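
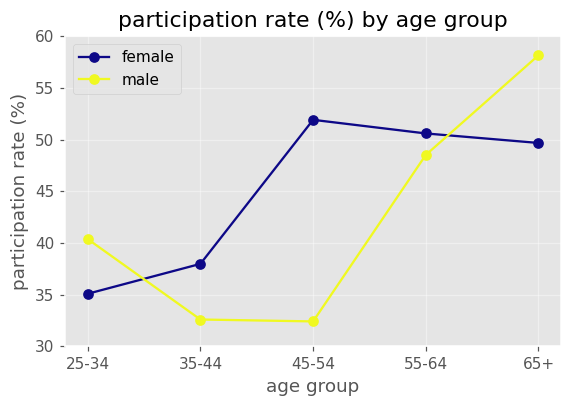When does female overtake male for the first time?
25-34: female ≈ 35 vs male ≈ 40 (not yet); 35-44: female ≈ 40 vs male ≈ 35 (first crossover).

35-44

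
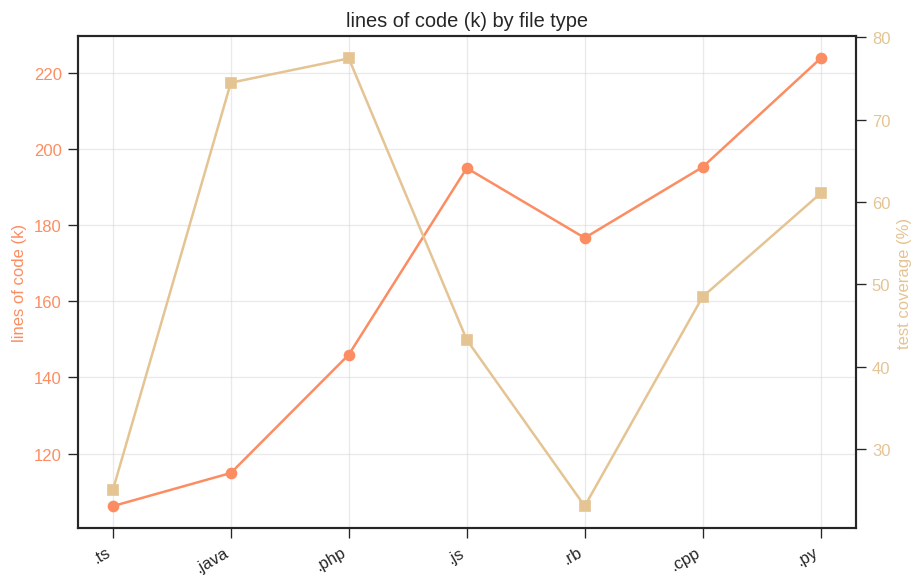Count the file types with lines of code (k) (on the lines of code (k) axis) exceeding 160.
4

Above 160: .js, .rb, .cpp, .py.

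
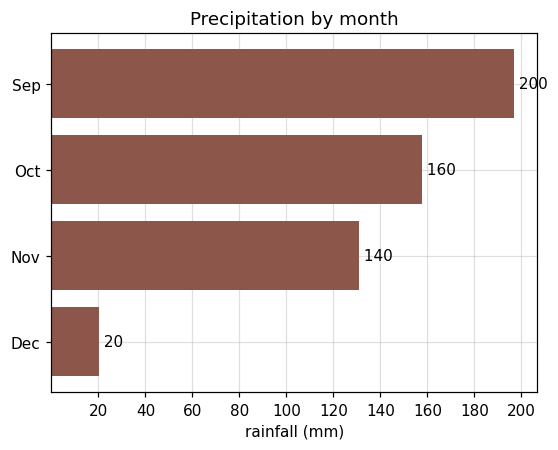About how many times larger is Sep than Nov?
≈ 1.43×

Sep ≈ 200, Nov ≈ 140; 200/140 ≈ 1.43.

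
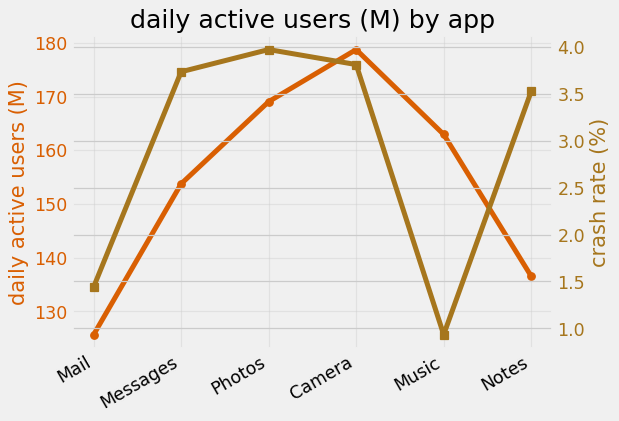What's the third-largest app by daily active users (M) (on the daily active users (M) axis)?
Top 4 (on the daily active users (M) axis): Camera ≈ 180, Photos ≈ 170, Music ≈ 165, Messages ≈ 155.

Music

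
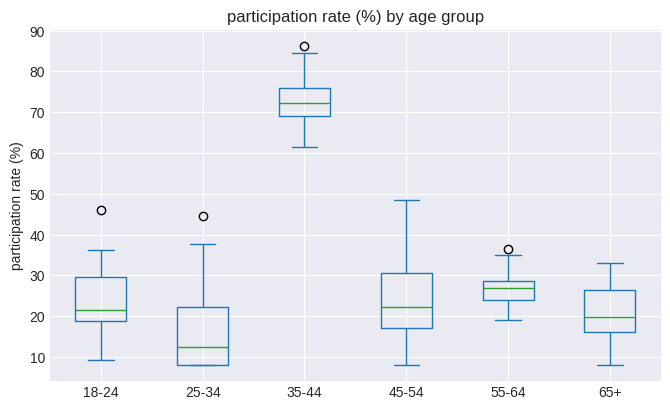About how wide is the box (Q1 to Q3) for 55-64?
≈ 5

Q3 ≈ 30, Q1 ≈ 25; IQR ≈ 5.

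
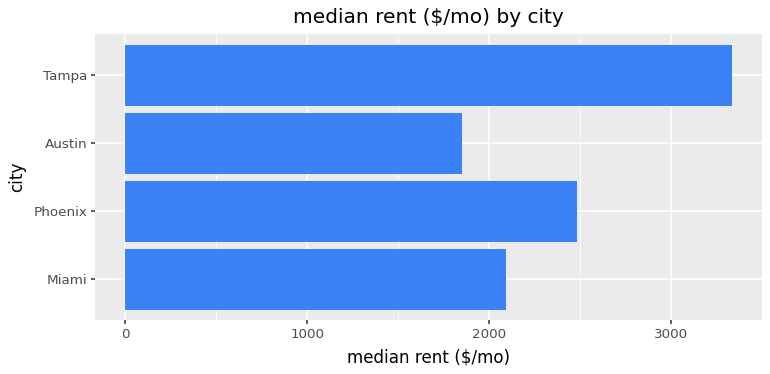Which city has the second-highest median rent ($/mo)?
Phoenix

Top 3: Tampa ≈ 3500, Phoenix ≈ 2500, Miami ≈ 2000.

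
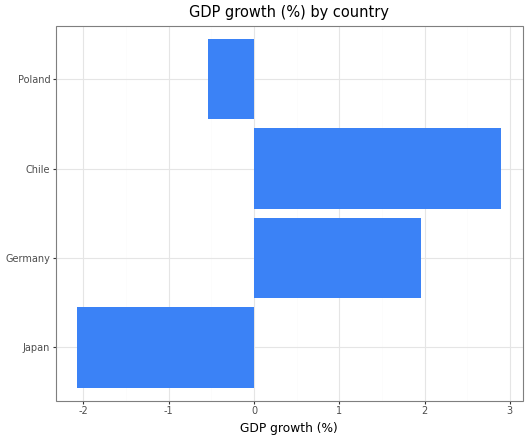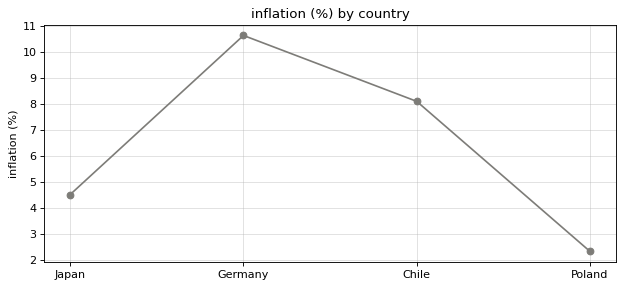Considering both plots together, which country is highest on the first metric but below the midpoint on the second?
Poland

Chart 2 median inflation (%) ≈ 6; below-median countries: Japan, Poland. Among those, Poland has the highest GDP growth (%) (≈ -0.5).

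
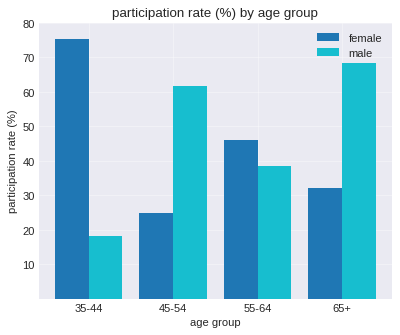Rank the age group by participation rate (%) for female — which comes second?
Top 3 for female: 35-44 ≈ 80, 55-64 ≈ 50, 65+ ≈ 30.

55-64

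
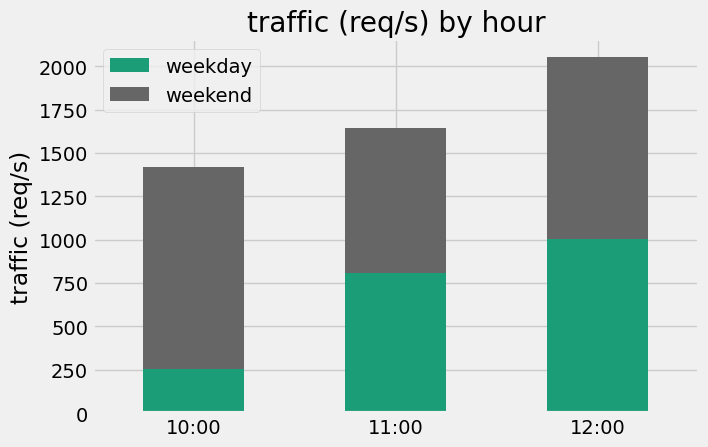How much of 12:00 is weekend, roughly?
weekend top ≈ 2000, bottom ≈ 1000; segment ≈ 1000.

≈ 1000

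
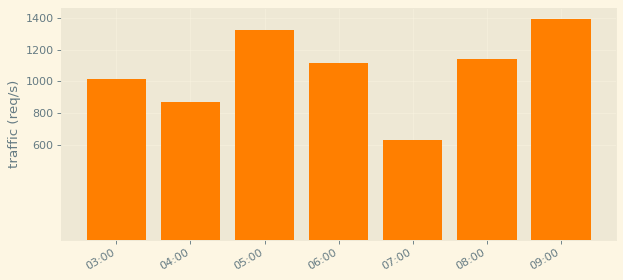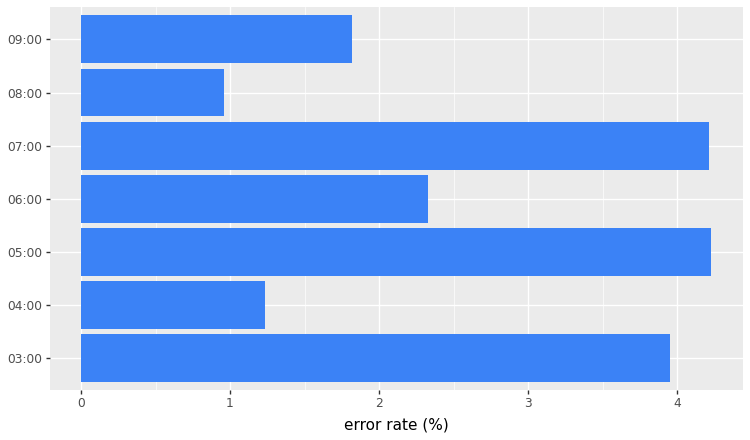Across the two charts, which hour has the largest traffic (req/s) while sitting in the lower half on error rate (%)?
09:00

Chart 2 median error rate (%) ≈ 2.5; below-median hours: 04:00, 08:00, 09:00. Among those, 09:00 has the highest traffic (req/s) (≈ 1400).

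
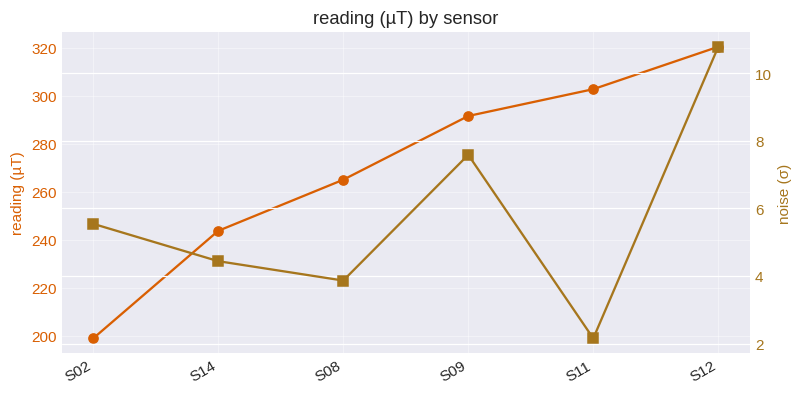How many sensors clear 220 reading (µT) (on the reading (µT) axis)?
Above 220: S14, S08, S09, S11, S12.

5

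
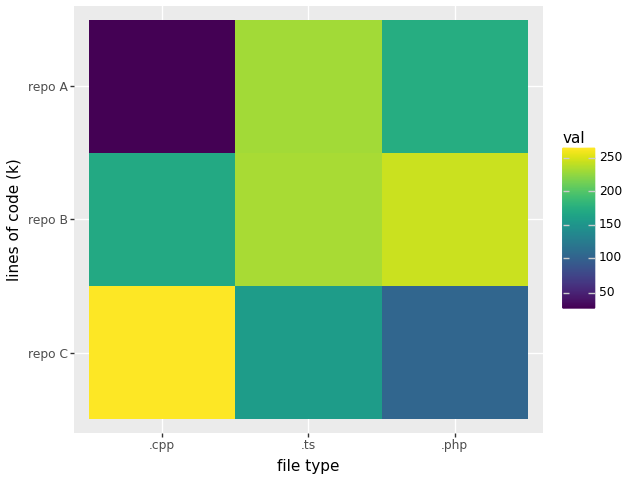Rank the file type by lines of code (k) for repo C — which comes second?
Top 3 for repo C: .cpp ≈ 260, .ts ≈ 160, .php ≈ 100.

.ts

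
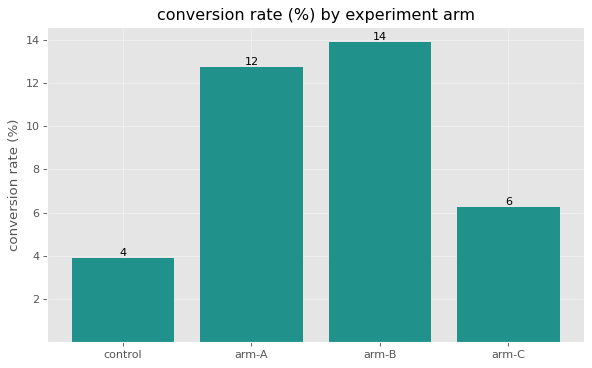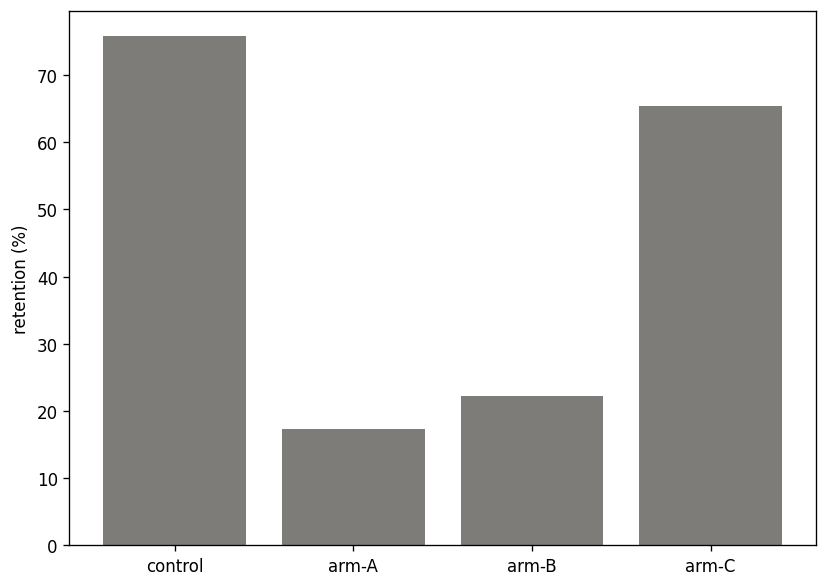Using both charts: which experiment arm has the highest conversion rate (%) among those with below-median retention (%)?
Chart 2 median retention (%) ≈ 40; below-median experiment arms: arm-A, arm-B. Among those, arm-B has the highest conversion rate (%) (≈ 14).

arm-B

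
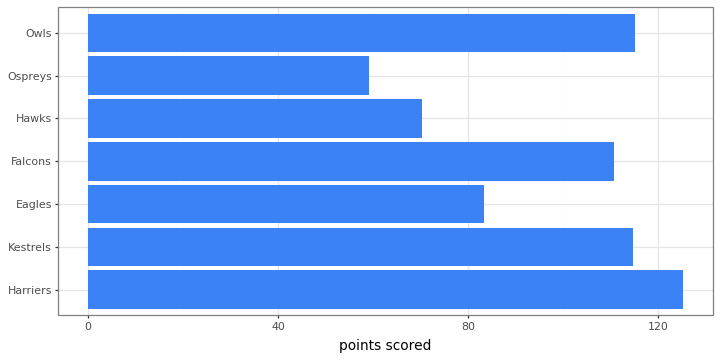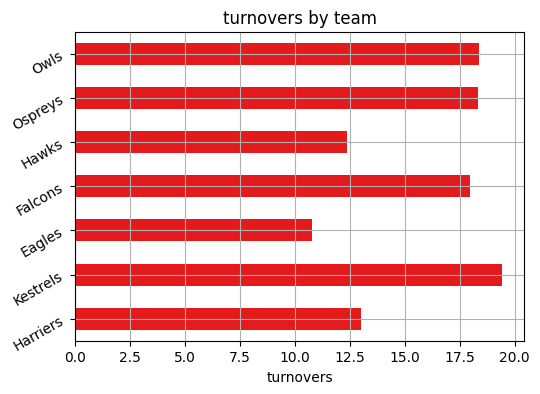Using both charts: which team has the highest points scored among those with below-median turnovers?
Harriers

Chart 2 median turnovers ≈ 18; below-median teams: Harriers, Eagles, Hawks. Among those, Harriers has the highest points scored (≈ 120).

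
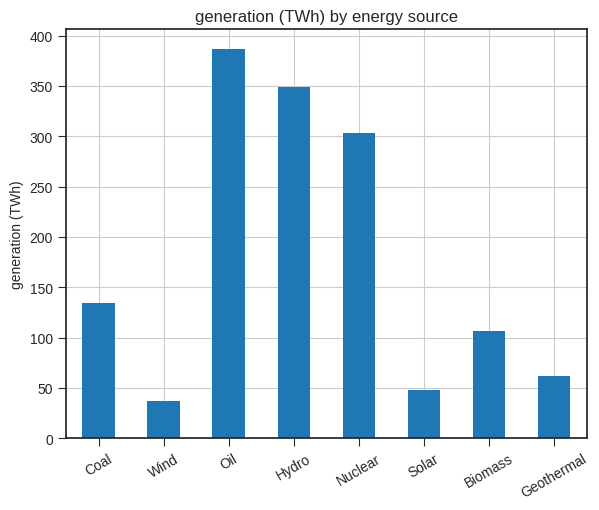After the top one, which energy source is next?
Top 3: Oil ≈ 400, Hydro ≈ 350, Nuclear ≈ 300.

Hydro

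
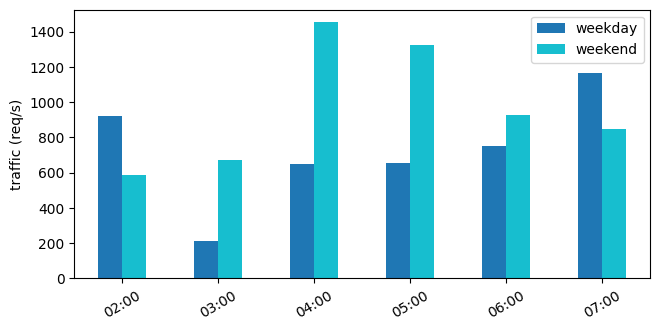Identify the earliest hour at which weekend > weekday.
02:00: weekend ≈ 600 vs weekday ≈ 1000 (not yet); 03:00: weekend ≈ 600 vs weekday ≈ 200 (first crossover).

03:00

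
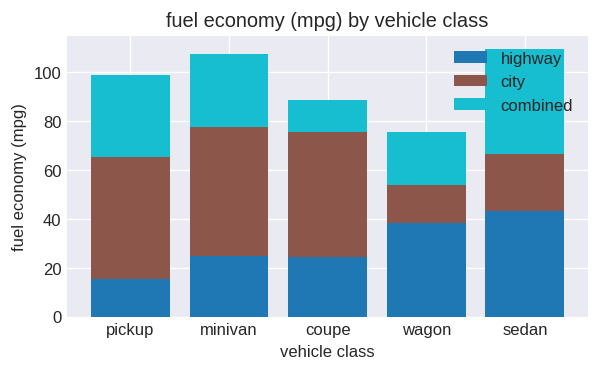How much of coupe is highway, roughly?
highway top ≈ 20, bottom ≈ 0; segment ≈ 20.

≈ 20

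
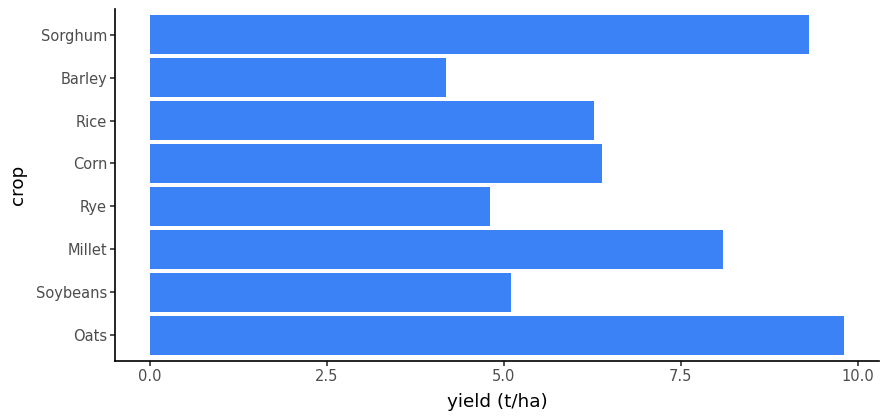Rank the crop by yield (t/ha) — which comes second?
Sorghum

Top 3: Oats ≈ 10, Sorghum ≈ 9, Millet ≈ 8.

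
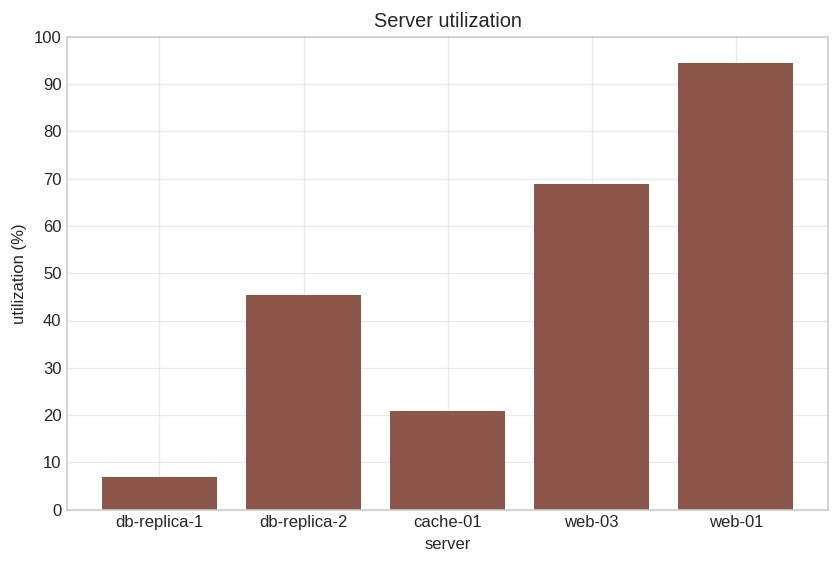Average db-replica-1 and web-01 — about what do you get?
≈ 50

(10 + 90) / 2 ≈ 50.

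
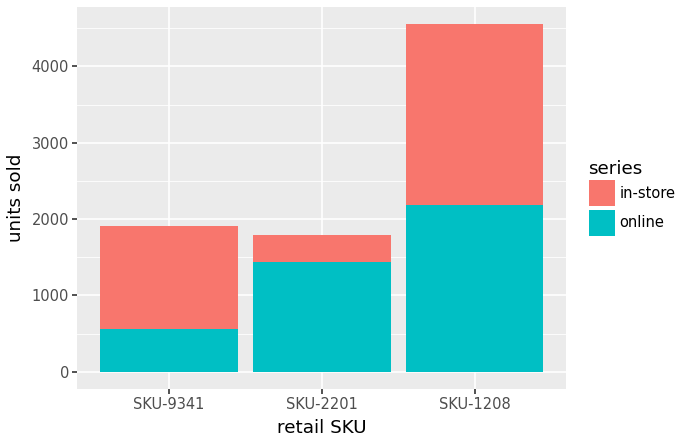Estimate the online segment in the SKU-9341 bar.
online top ≈ 500, bottom ≈ 0; segment ≈ 500.

≈ 500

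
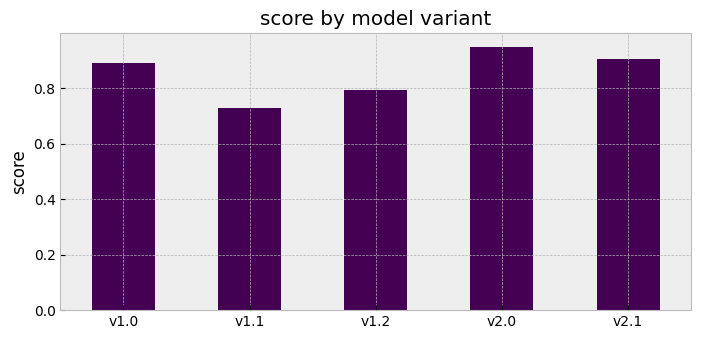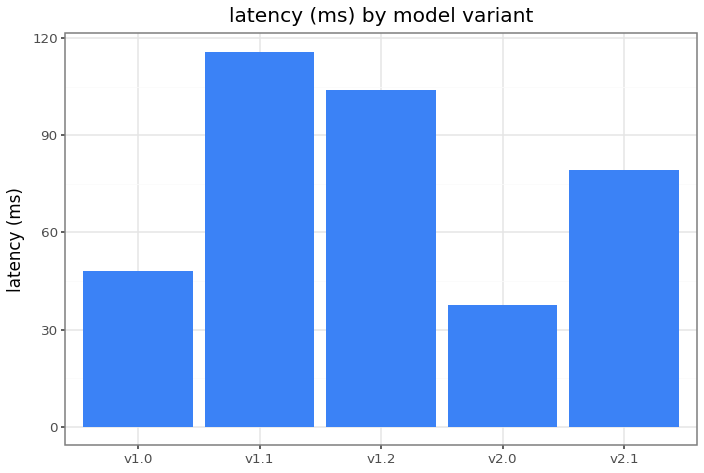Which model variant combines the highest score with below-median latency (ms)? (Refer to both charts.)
Chart 2 median latency (ms) ≈ 80; below-median model variants: v1.0, v2.0. Among those, v2.0 has the highest score (≈ 1).

v2.0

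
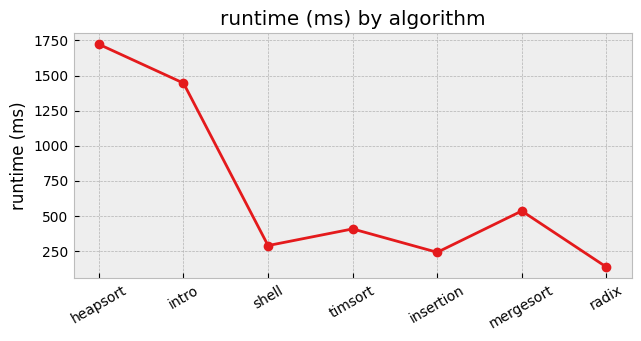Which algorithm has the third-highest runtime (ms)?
mergesort

Top 4: heapsort ≈ 1800, intro ≈ 1400, mergesort ≈ 600, timsort ≈ 400.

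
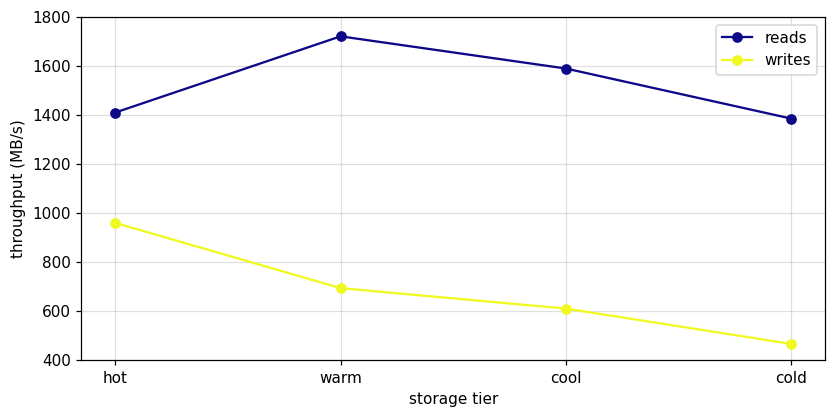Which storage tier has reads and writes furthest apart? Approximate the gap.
warm: reads ≈ 1800, writes ≈ 600 → gap ≈ 1200. Next-largest (cool) is only ≈ 1000.

warm, ≈ 1200 MB/s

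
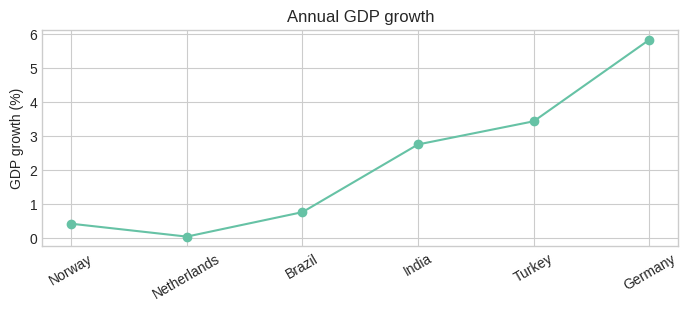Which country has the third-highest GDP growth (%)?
India

Top 4: Germany ≈ 6.0, Turkey ≈ 3.5, India ≈ 3.0, Brazil ≈ 1.0.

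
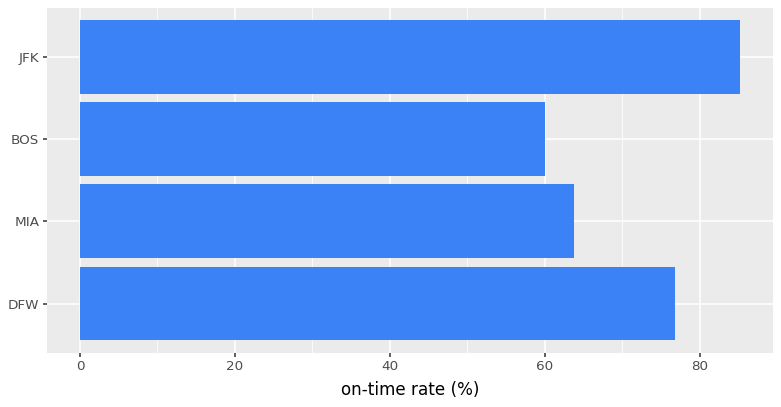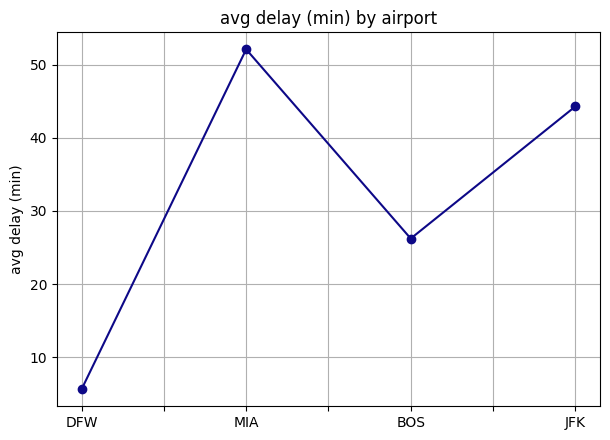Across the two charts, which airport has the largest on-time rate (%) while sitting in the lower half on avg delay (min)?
DFW

Chart 2 median avg delay (min) ≈ 35; below-median airports: DFW, BOS. Among those, DFW has the highest on-time rate (%) (≈ 80).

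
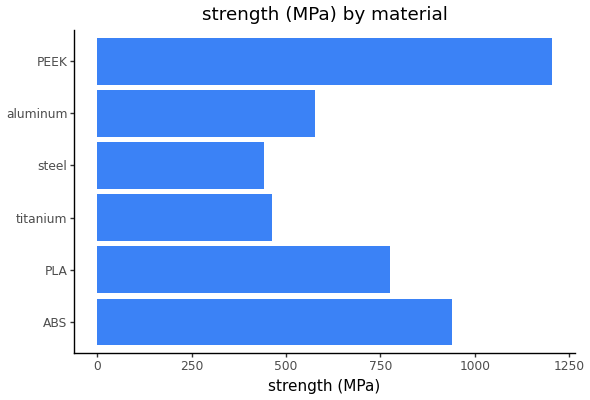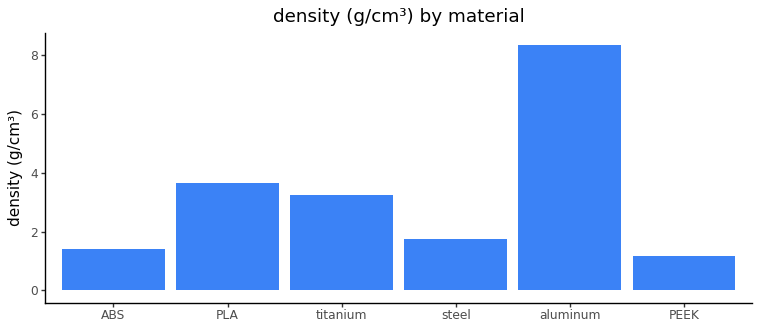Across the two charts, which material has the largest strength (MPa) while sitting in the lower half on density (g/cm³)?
PEEK

Chart 2 median density (g/cm³) ≈ 2; below-median materials: ABS, steel, PEEK. Among those, PEEK has the highest strength (MPa) (≈ 1200).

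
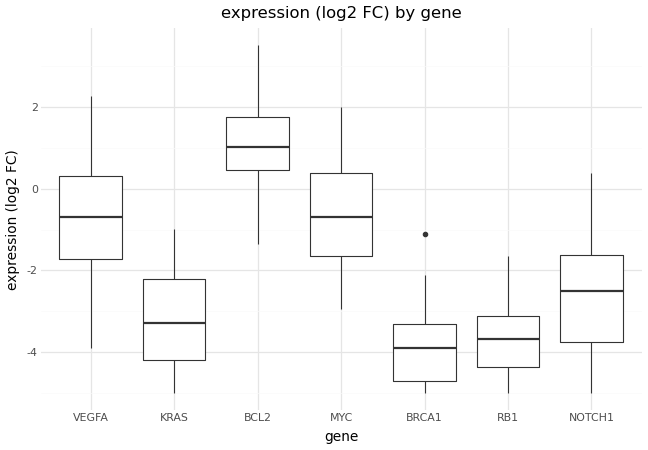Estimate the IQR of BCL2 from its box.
Q3 ≈ 2.0, Q1 ≈ 0.5; IQR ≈ 1.5.

≈ 1.5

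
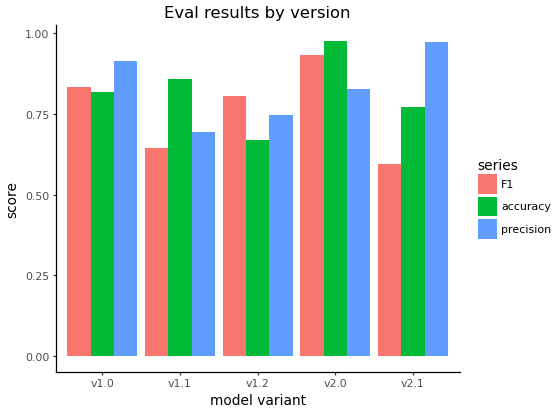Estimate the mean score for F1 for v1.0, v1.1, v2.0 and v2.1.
≈ 0.73

(0.8 + 0.6 + 0.9 + 0.6) / 4 ≈ 0.73.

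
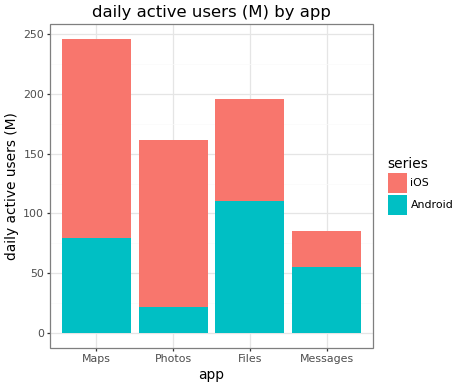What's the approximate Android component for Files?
Android top ≈ 100, bottom ≈ 0; segment ≈ 100.

≈ 100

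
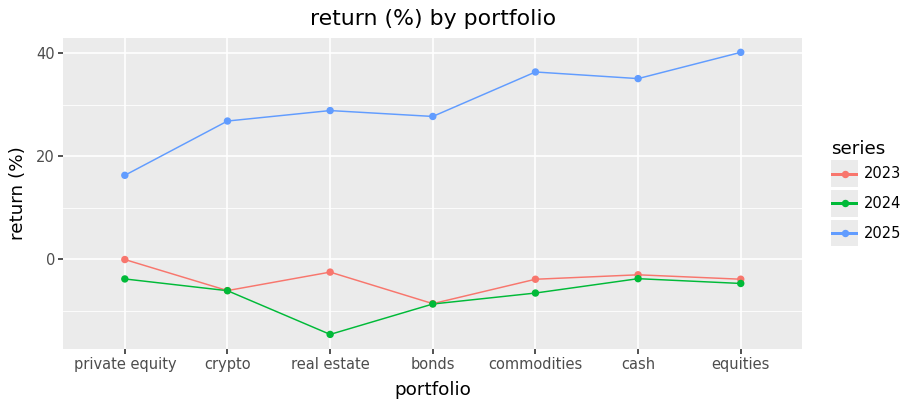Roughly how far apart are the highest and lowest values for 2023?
Max private equity ≈ 0, min bonds ≈ -10; range ≈ 10.

≈ 10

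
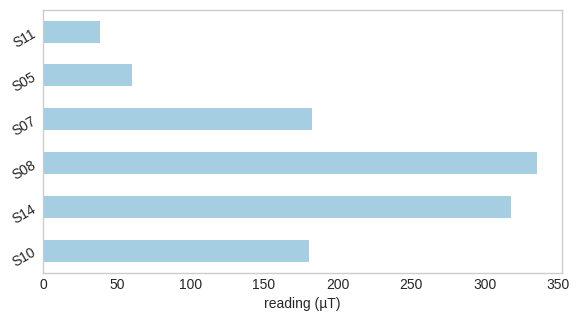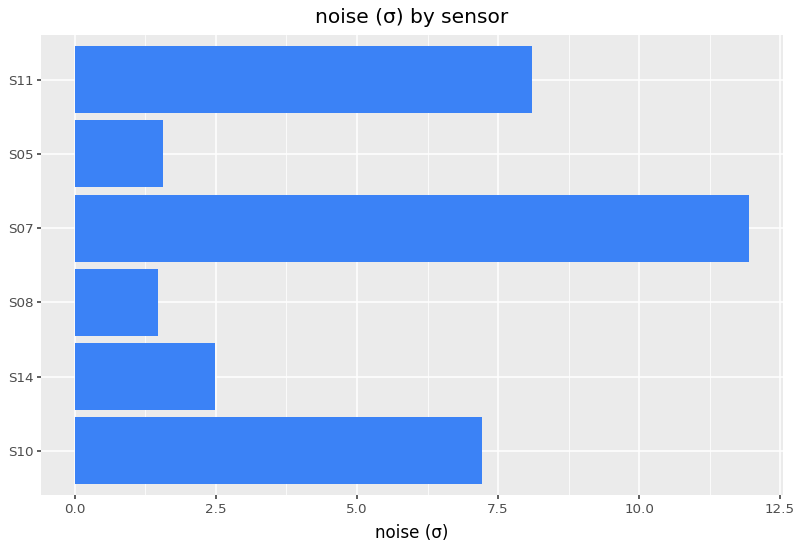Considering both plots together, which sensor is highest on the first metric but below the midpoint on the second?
Chart 2 median noise (σ) ≈ 4; below-median sensors: S14, S08, S05. Among those, S08 has the highest reading (µT) (≈ 350).

S08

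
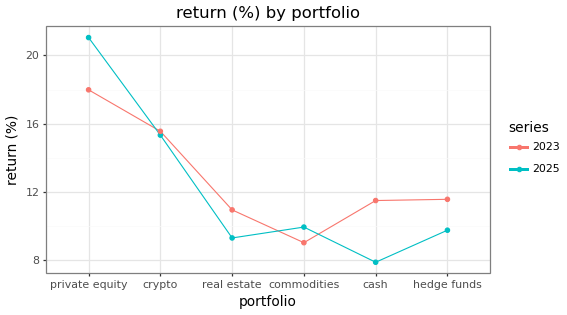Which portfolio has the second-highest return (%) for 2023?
crypto

Top 3 for 2023: private equity ≈ 18, crypto ≈ 16, hedge funds ≈ 12.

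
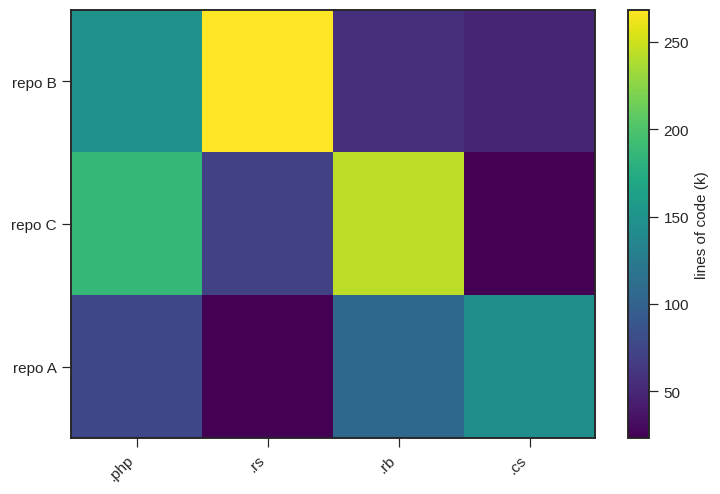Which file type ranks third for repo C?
Top 4 for repo C: .rb ≈ 250, .php ≈ 175, .rs ≈ 75, .cs ≈ 25.

.rs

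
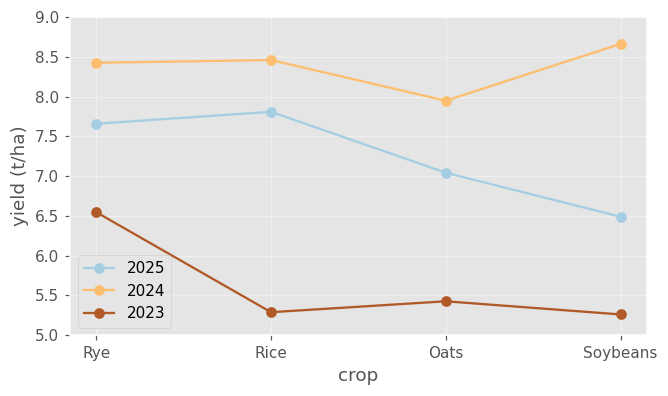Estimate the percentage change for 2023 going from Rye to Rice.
Rye ≈ 6.5, Rice ≈ 5.5; (5.5 − 6.5) / 6.5 ≈ -15.4%.

≈ -15.4%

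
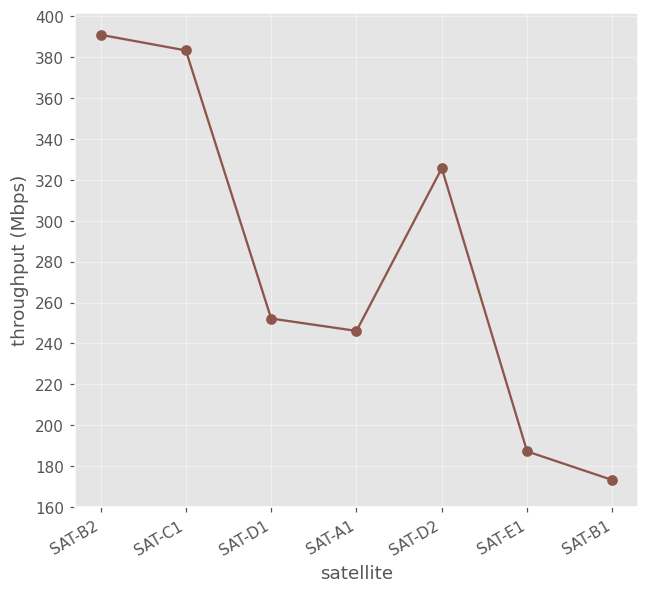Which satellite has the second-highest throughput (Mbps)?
Top 3: SAT-B2 ≈ 400, SAT-C1 ≈ 380, SAT-D2 ≈ 320.

SAT-C1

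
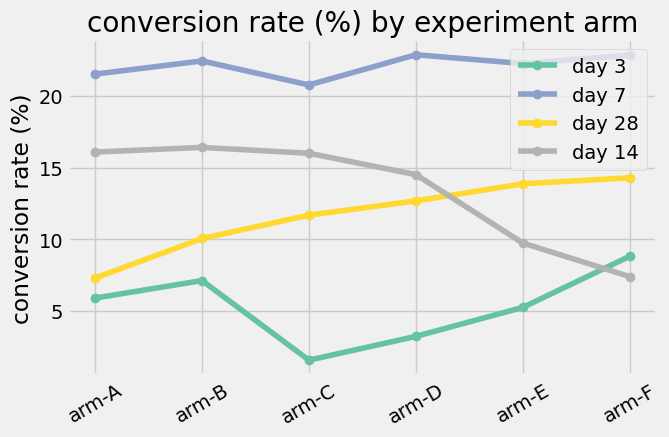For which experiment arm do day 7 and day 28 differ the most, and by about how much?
arm-A: day 7 ≈ 22, day 28 ≈ 8 → gap ≈ 14. Next-largest (arm-B) is only ≈ 12.

arm-A, ≈ 14 %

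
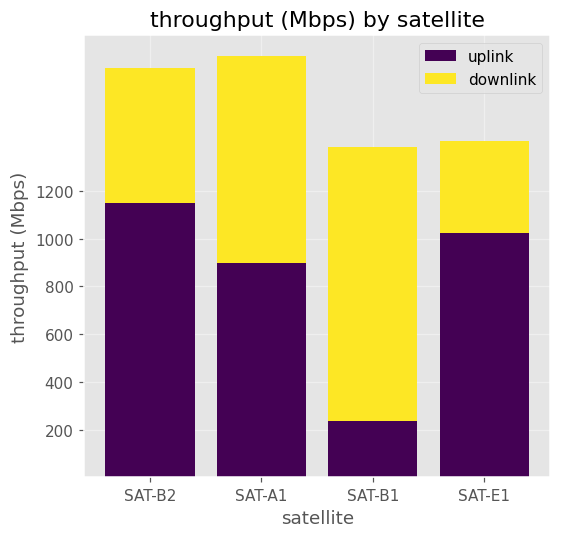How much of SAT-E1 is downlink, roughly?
downlink top ≈ 1400, bottom ≈ 1000; segment ≈ 400.

≈ 400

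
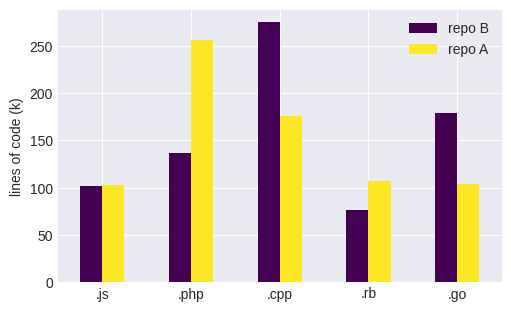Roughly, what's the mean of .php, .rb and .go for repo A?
(250 + 100 + 100) / 3 ≈ 150.

≈ 150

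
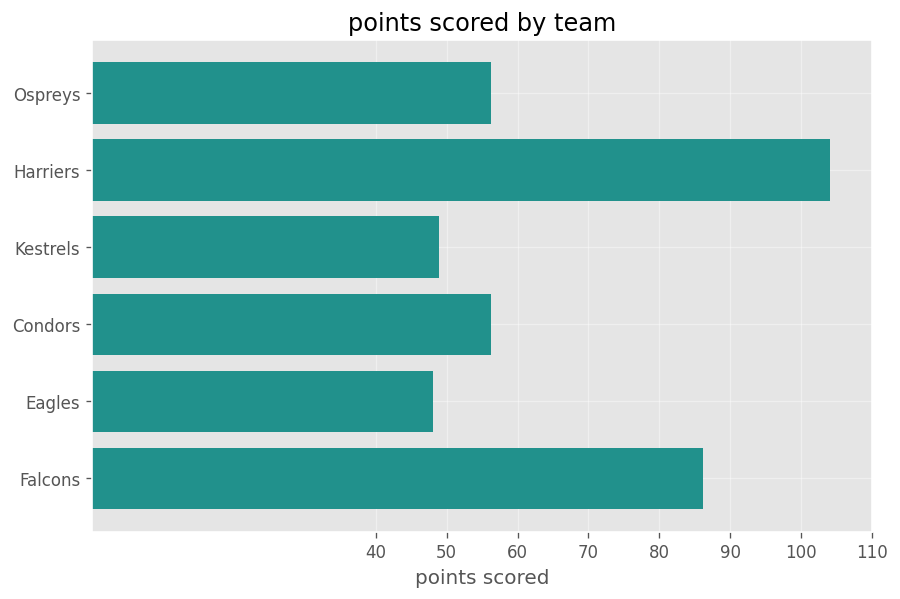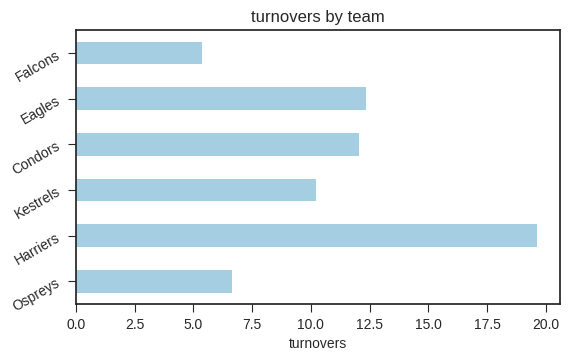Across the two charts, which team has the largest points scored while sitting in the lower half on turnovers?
Falcons

Chart 2 median turnovers ≈ 12; below-median teams: Ospreys, Kestrels, Falcons. Among those, Falcons has the highest points scored (≈ 90).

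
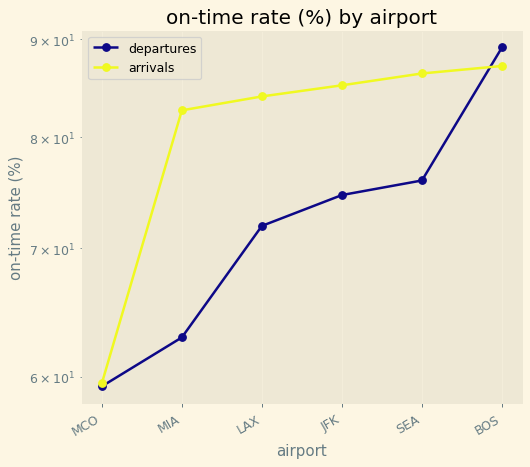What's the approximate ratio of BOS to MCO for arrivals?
≈ 1.42×

BOS ≈ 85, MCO ≈ 60; 85/60 ≈ 1.42.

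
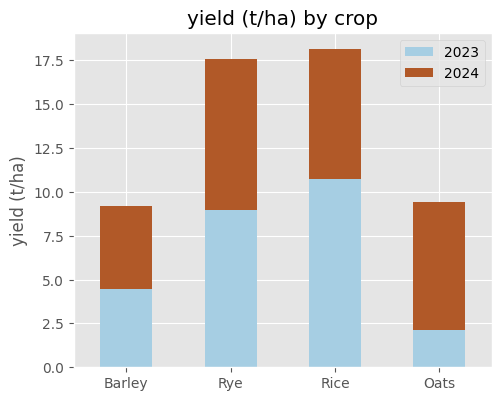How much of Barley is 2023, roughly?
2023 top ≈ 4, bottom ≈ 0; segment ≈ 4.

≈ 4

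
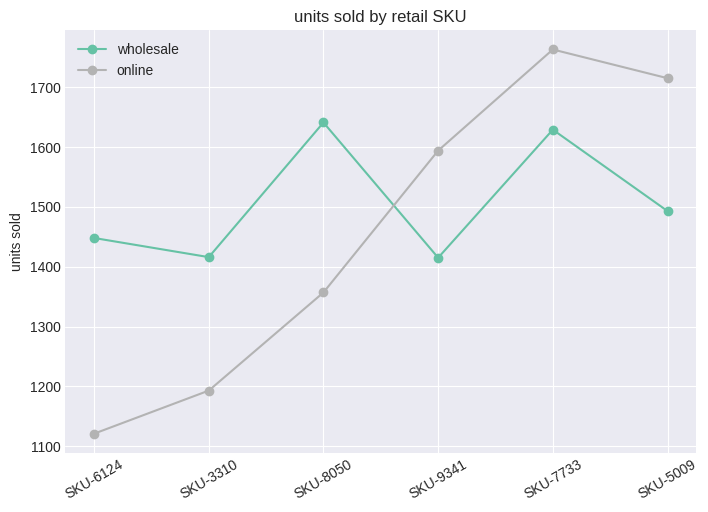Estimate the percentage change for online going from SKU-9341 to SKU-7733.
≈ +12.5%

SKU-9341 ≈ 1600, SKU-7733 ≈ 1800; (1800 − 1600) / 1600 ≈ +12.5%.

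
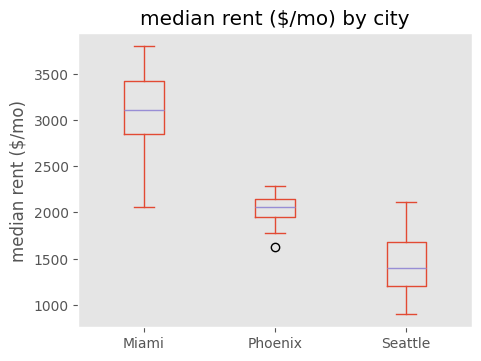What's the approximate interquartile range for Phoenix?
≈ 200

Q3 ≈ 2200, Q1 ≈ 2000; IQR ≈ 200.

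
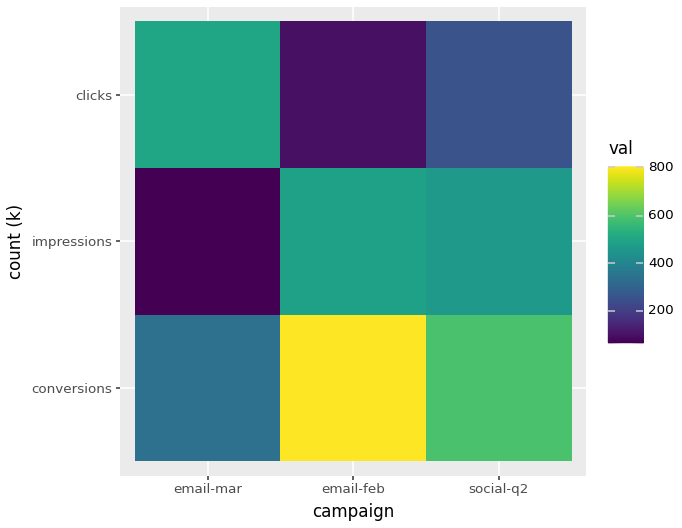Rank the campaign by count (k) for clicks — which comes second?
social-q2

Top 3 for clicks: email-mar ≈ 500, social-q2 ≈ 300, email-feb ≈ 100.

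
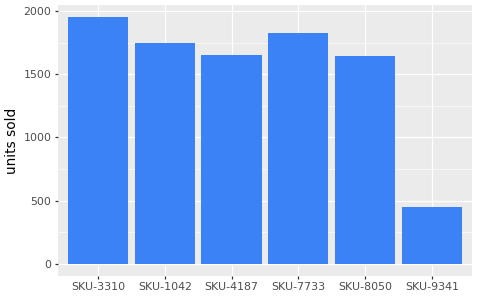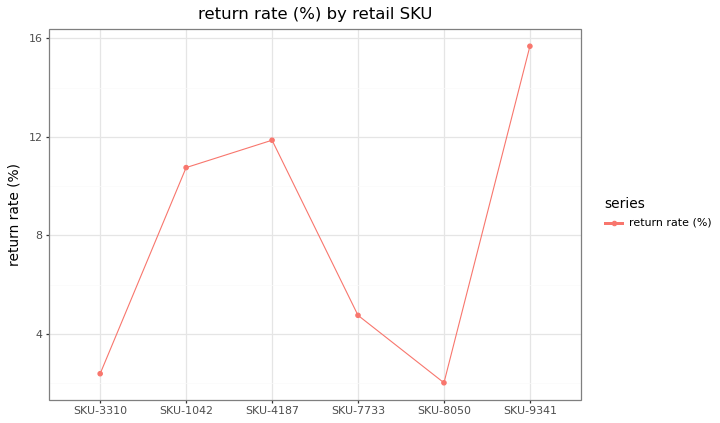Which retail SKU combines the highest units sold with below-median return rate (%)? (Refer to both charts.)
Chart 2 median return rate (%) ≈ 8; below-median retail SKUs: SKU-3310, SKU-7733, SKU-8050. Among those, SKU-3310 has the highest units sold (≈ 2000).

SKU-3310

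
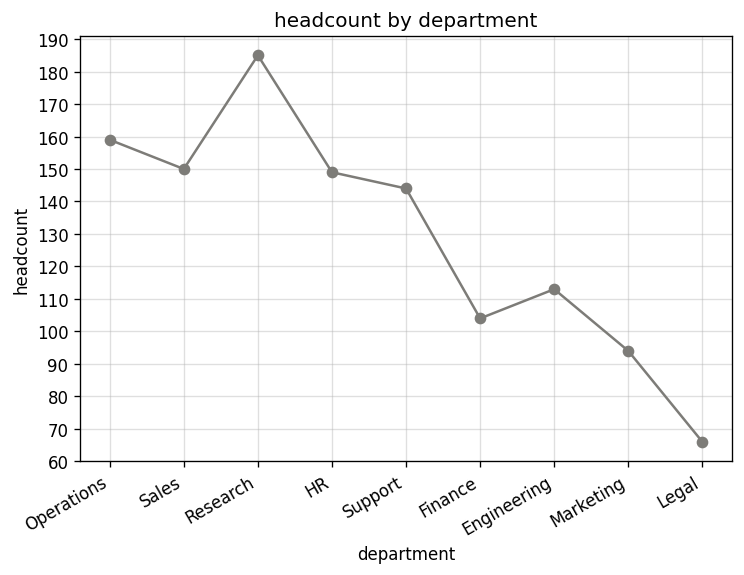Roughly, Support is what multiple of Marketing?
≈ 1.56×

Support ≈ 140, Marketing ≈ 90; 140/90 ≈ 1.56.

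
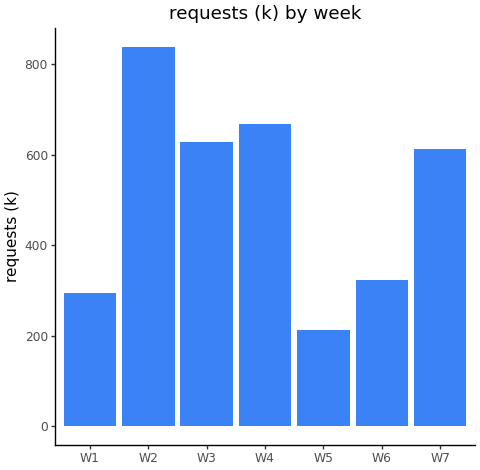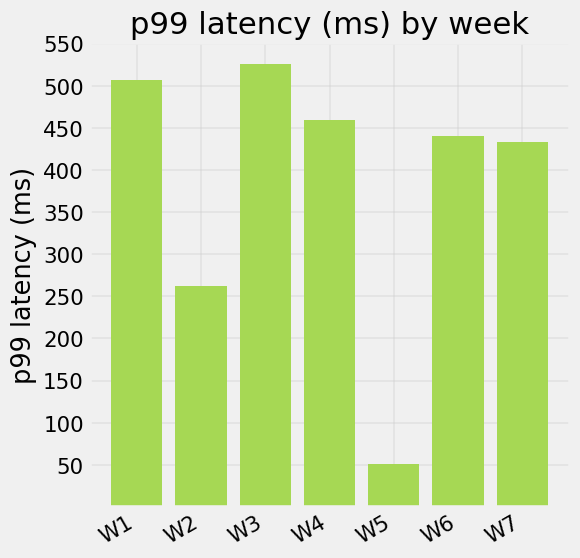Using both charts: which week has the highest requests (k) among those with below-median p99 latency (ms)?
Chart 2 median p99 latency (ms) ≈ 450; below-median weeks: W2, W5, W7. Among those, W2 has the highest requests (k) (≈ 800).

W2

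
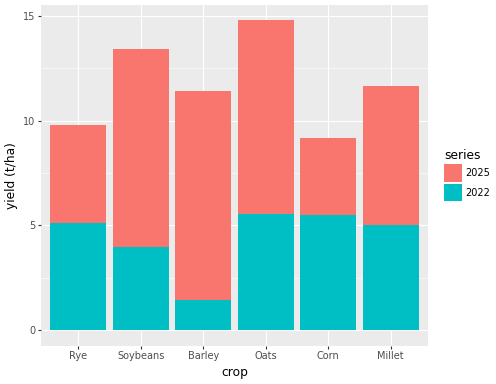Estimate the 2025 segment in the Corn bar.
≈ 4

2025 top ≈ 10, bottom ≈ 6; segment ≈ 4.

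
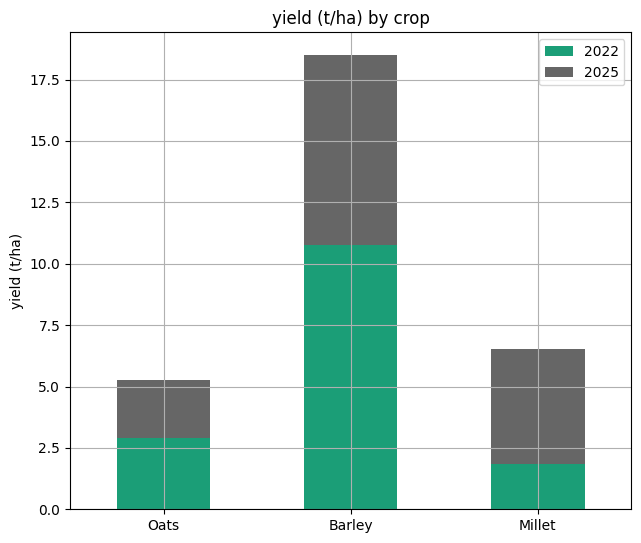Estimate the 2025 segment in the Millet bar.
2025 top ≈ 6, bottom ≈ 2; segment ≈ 4.

≈ 4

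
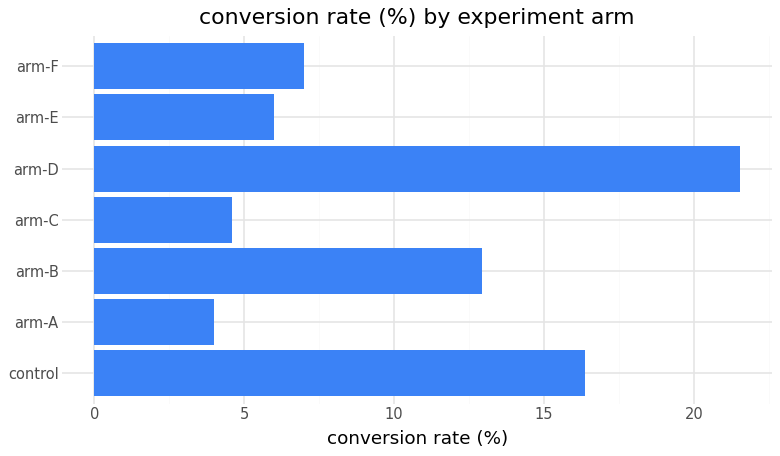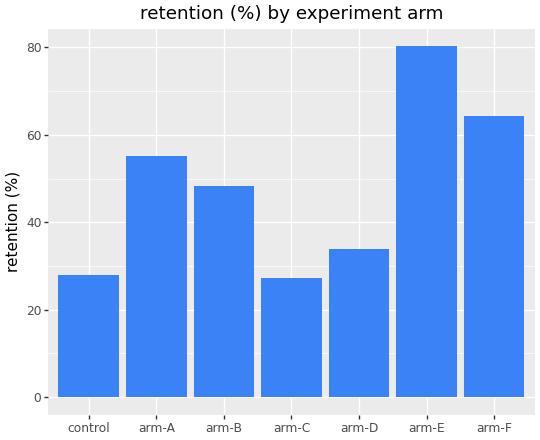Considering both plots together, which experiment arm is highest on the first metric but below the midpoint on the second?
Chart 2 median retention (%) ≈ 50; below-median experiment arms: control, arm-C, arm-D. Among those, arm-D has the highest conversion rate (%) (≈ 22).

arm-D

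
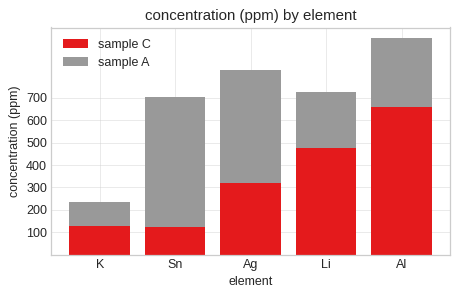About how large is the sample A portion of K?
sample A top ≈ 200, bottom ≈ 100; segment ≈ 100.

≈ 100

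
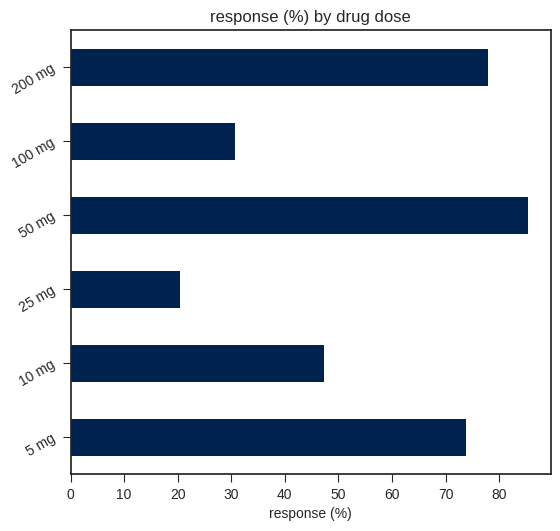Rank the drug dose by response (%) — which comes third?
Top 4: 50 mg ≈ 90, 200 mg ≈ 80, 5 mg ≈ 70, 10 mg ≈ 50.

5 mg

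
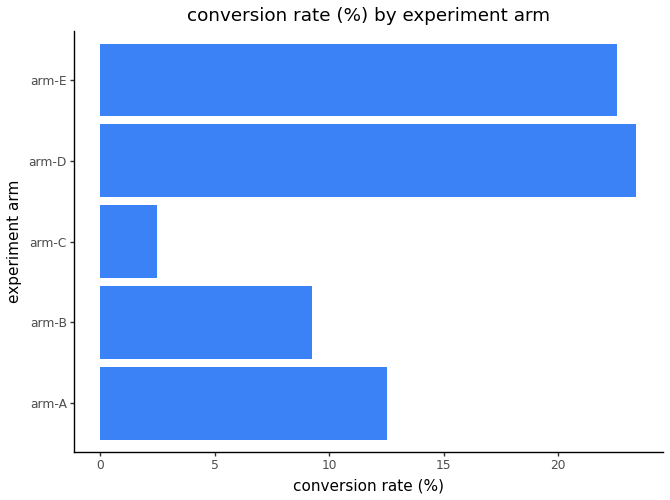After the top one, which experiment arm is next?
arm-E

Top 3: arm-D ≈ 24, arm-E ≈ 22, arm-A ≈ 12.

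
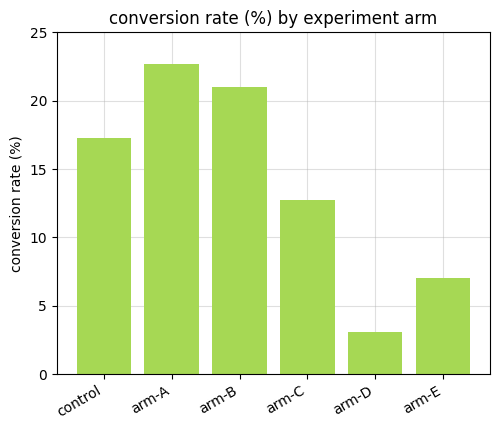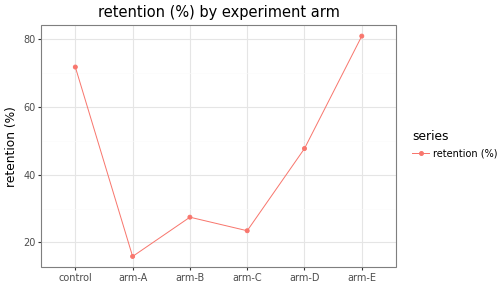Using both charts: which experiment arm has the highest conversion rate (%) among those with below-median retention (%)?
arm-A

Chart 2 median retention (%) ≈ 40; below-median experiment arms: arm-A, arm-B, arm-C. Among those, arm-A has the highest conversion rate (%) (≈ 25).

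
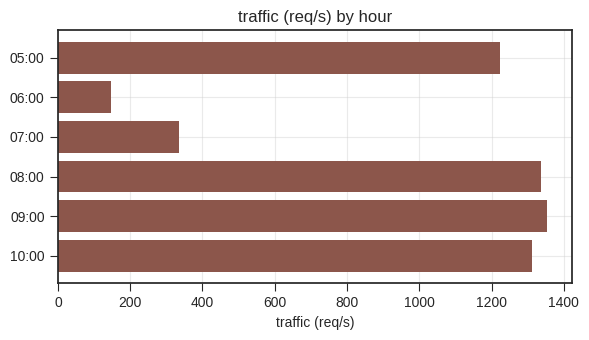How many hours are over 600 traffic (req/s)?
Above 600: 05:00, 08:00, 09:00, 10:00.

4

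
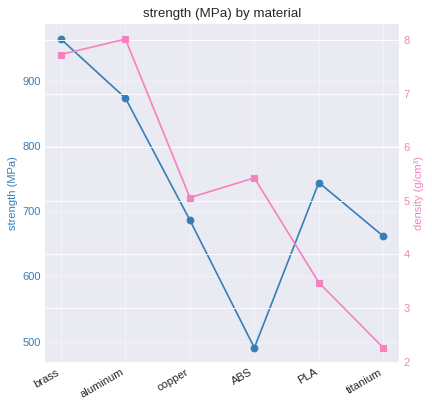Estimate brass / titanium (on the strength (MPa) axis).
brass ≈ 950, titanium ≈ 650; 950/650 ≈ 1.46.

≈ 1.46×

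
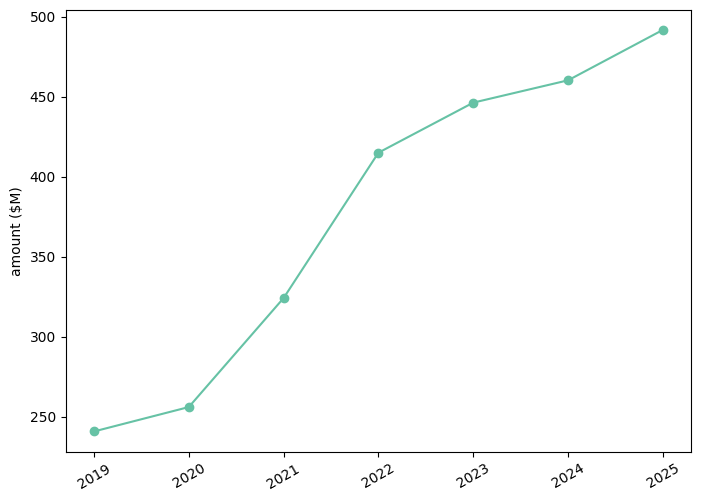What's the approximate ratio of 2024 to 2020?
≈ 1.8×

2024 ≈ 450, 2020 ≈ 250; 450/250 ≈ 1.8.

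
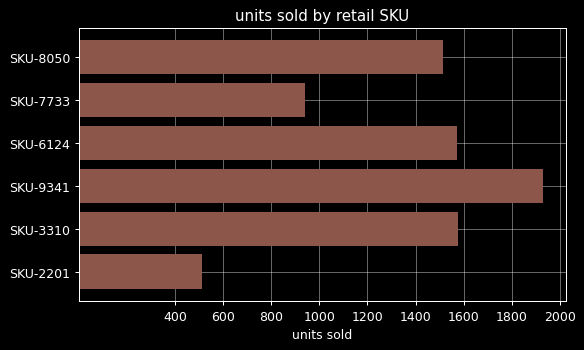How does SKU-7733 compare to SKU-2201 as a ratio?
SKU-7733 ≈ 1000, SKU-2201 ≈ 600; 1000/600 ≈ 1.67.

≈ 1.67×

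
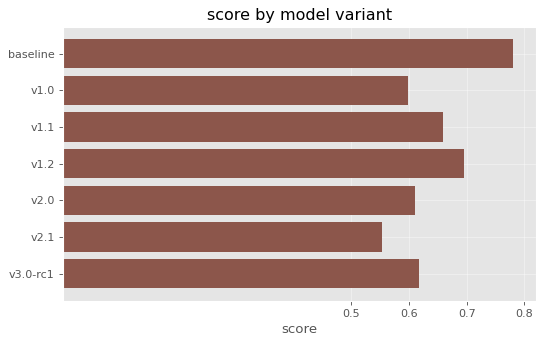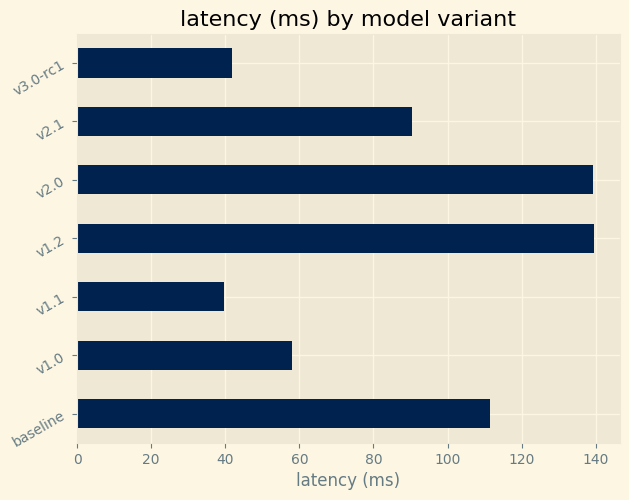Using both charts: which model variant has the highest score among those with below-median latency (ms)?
Chart 2 median latency (ms) ≈ 100; below-median model variants: v1.0, v1.1, v3.0-rc1. Among those, v1.1 has the highest score (≈ 0.7).

v1.1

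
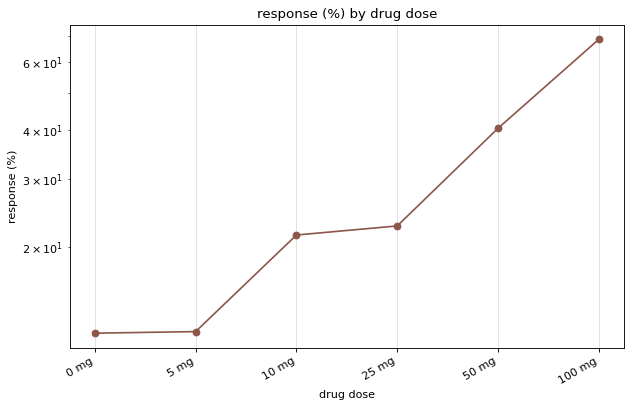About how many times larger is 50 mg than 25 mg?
50 mg ≈ 40, 25 mg ≈ 25; 40/25 ≈ 1.6.

≈ 1.6×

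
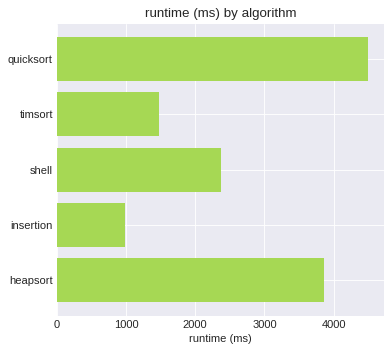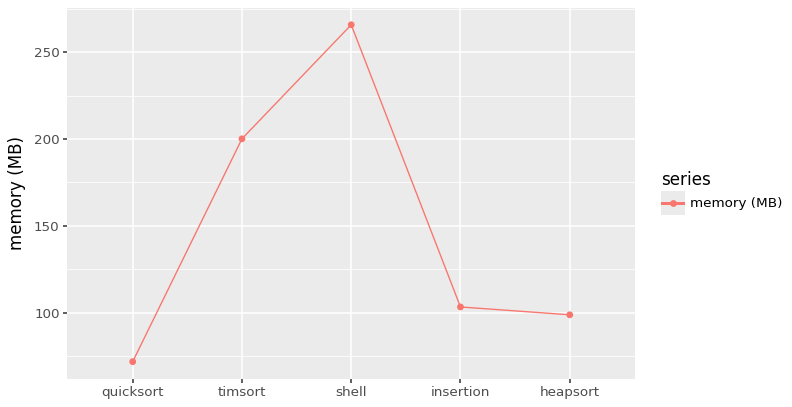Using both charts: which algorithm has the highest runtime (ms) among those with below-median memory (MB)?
quicksort

Chart 2 median memory (MB) ≈ 100; below-median algorithms: quicksort, heapsort. Among those, quicksort has the highest runtime (ms) (≈ 4500).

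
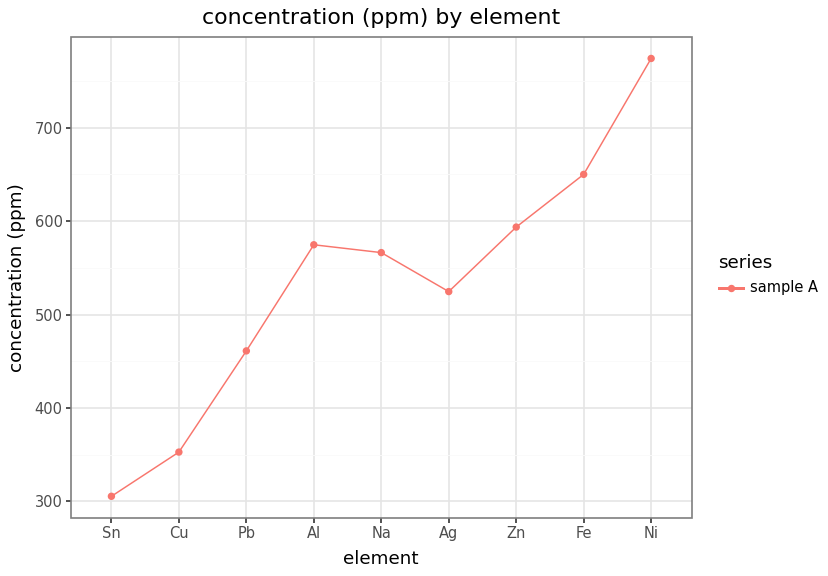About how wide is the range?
≈ 450

Max Ni ≈ 750, min Sn ≈ 300; range ≈ 450.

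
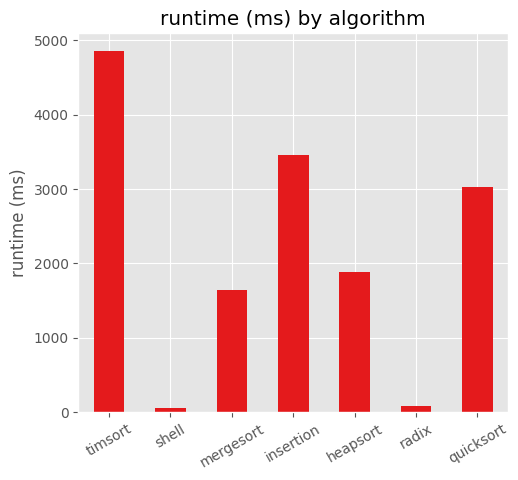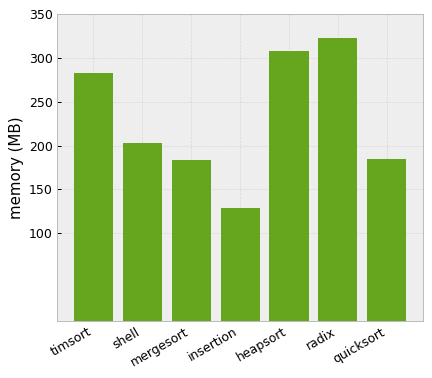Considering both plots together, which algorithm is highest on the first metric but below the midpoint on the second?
Chart 2 median memory (MB) ≈ 200; below-median algorithms: mergesort, insertion, quicksort. Among those, insertion has the highest runtime (ms) (≈ 3500).

insertion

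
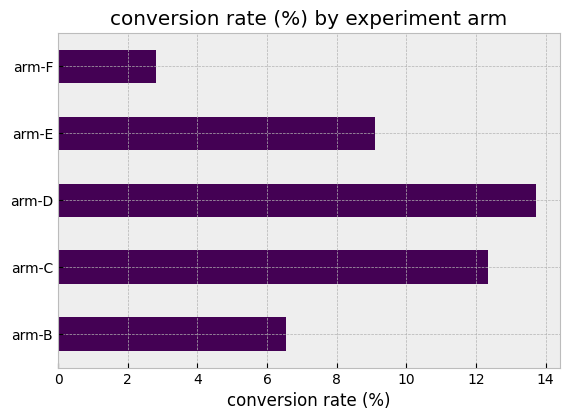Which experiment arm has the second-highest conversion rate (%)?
arm-C

Top 3: arm-D ≈ 14, arm-C ≈ 12, arm-E ≈ 10.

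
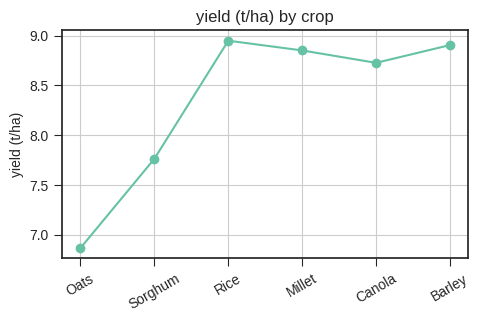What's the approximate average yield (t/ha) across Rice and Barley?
(9.0 + 9.0) / 2 ≈ 9.

≈ 9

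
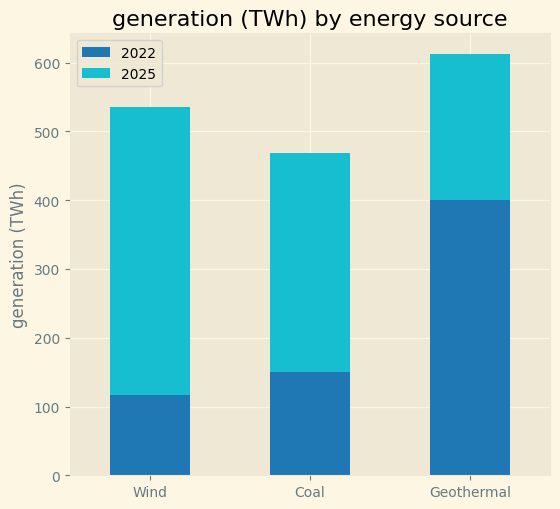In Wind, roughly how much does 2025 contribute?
≈ 400

2025 top ≈ 500, bottom ≈ 100; segment ≈ 400.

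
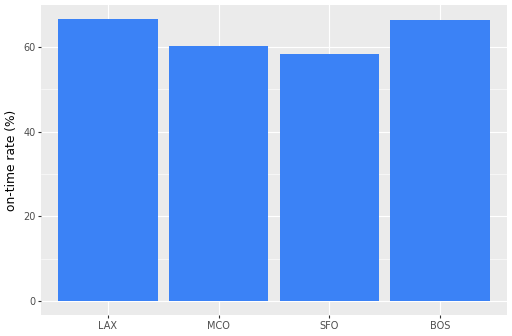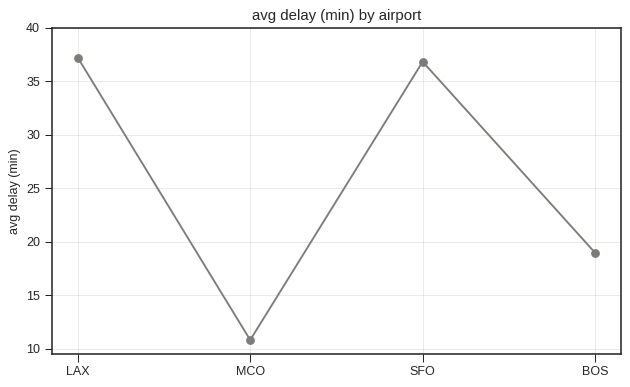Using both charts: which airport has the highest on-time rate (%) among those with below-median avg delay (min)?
Chart 2 median avg delay (min) ≈ 30; below-median airports: MCO, BOS. Among those, BOS has the highest on-time rate (%) (≈ 70).

BOS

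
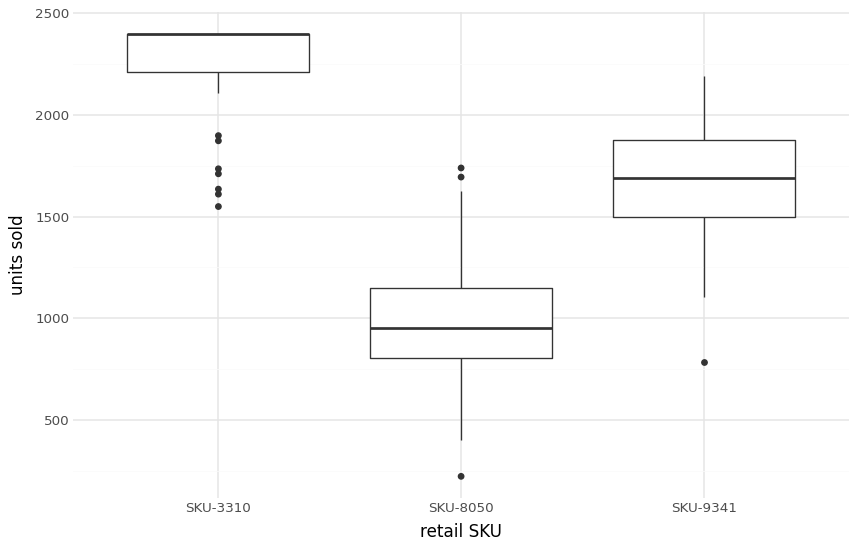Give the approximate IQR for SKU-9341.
Q3 ≈ 1800, Q1 ≈ 1400; IQR ≈ 400.

≈ 400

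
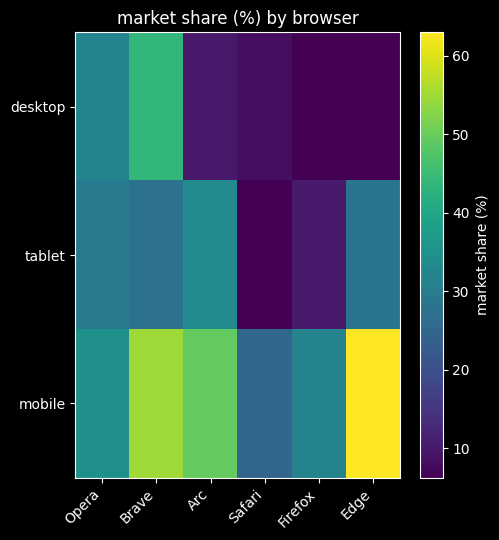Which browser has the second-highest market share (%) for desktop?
Opera

Top 3 for desktop: Brave ≈ 45, Opera ≈ 30, Arc ≈ 10.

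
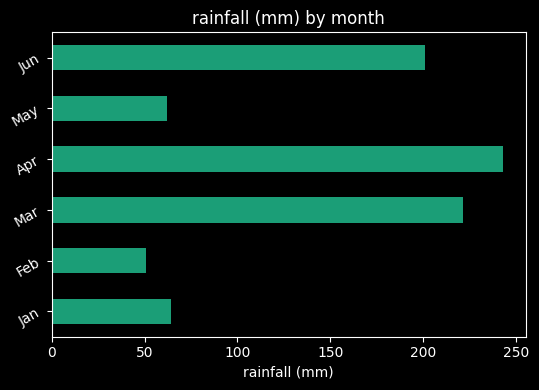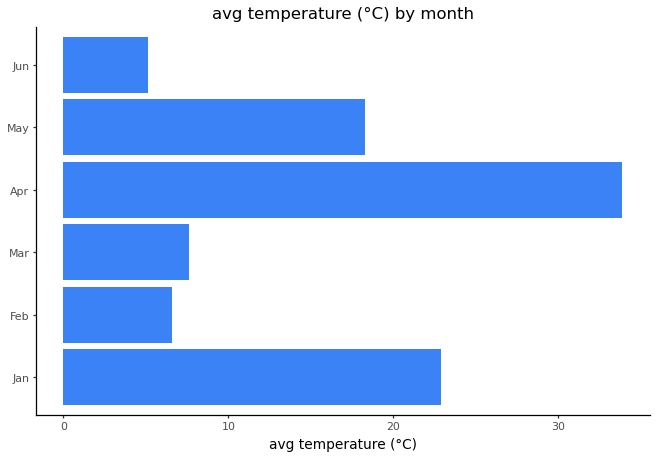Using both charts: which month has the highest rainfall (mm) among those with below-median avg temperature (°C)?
Chart 2 median avg temperature (°C) ≈ 15; below-median months: Feb, Mar, Jun. Among those, Mar has the highest rainfall (mm) (≈ 225).

Mar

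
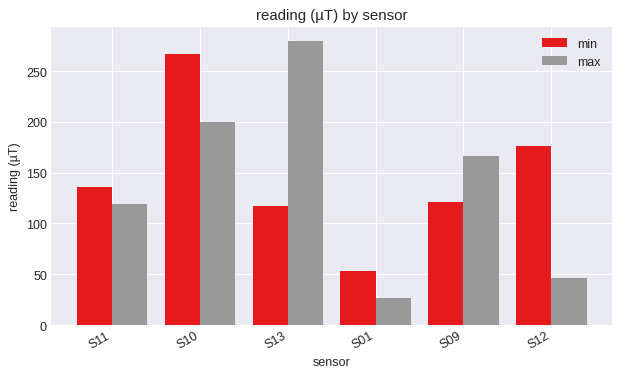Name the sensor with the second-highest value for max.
S10

Top 3 for max: S13 ≈ 275, S10 ≈ 200, S09 ≈ 175.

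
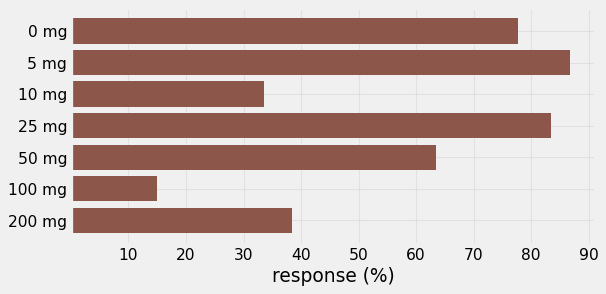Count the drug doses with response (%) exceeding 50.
Above 50: 0 mg, 5 mg, 25 mg, 50 mg.

4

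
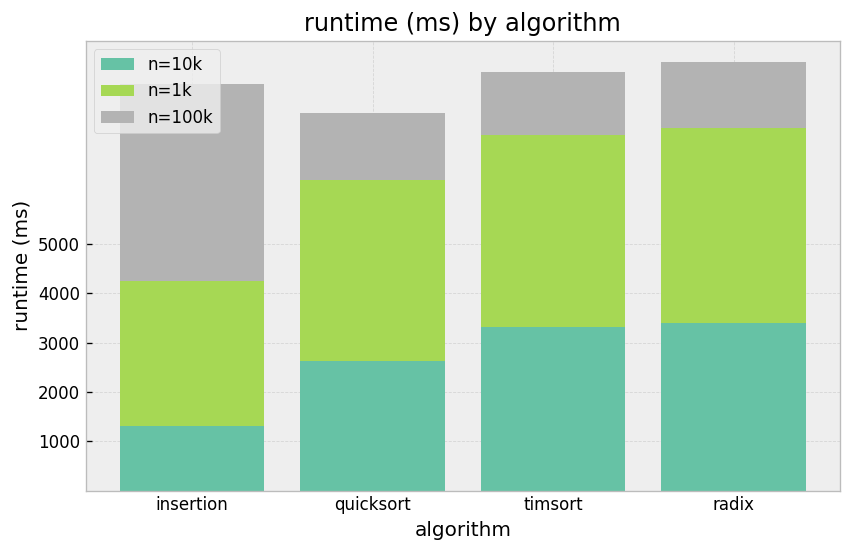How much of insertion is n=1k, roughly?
n=1k top ≈ 4000, bottom ≈ 1000; segment ≈ 3000.

≈ 3000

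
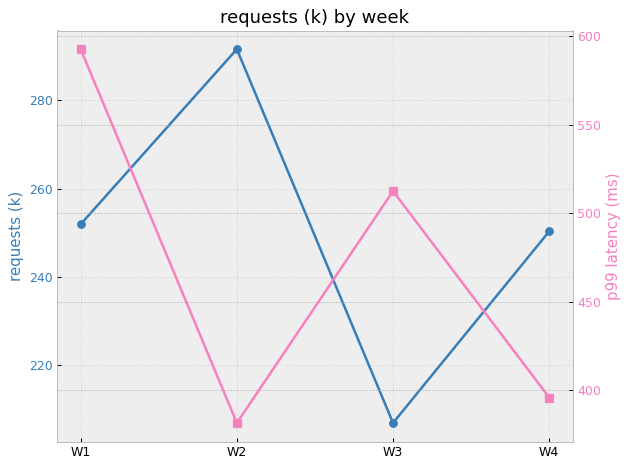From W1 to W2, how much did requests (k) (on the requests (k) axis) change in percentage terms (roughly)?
W1 ≈ 250, W2 ≈ 290; (290 − 250) / 250 ≈ +16%.

≈ +16%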